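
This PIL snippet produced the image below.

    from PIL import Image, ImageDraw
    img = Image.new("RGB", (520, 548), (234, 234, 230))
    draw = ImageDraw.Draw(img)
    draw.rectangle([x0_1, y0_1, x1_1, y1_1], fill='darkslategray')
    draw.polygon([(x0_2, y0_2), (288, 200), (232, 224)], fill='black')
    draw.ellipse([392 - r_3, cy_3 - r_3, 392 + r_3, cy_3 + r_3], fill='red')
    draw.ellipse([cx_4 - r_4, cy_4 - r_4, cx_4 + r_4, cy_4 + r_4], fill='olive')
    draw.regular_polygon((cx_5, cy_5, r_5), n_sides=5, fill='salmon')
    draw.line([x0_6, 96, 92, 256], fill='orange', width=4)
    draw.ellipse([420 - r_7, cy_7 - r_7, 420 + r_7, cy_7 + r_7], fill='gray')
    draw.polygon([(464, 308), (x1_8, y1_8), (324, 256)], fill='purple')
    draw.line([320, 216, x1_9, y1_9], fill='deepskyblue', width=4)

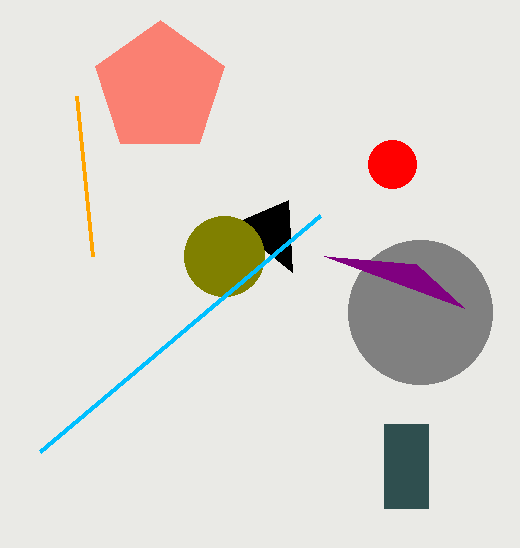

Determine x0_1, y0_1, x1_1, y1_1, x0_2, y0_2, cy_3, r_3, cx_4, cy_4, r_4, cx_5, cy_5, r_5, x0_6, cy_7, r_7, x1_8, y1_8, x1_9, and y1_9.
x0_1 = 384; y0_1 = 424; x1_1 = 428; y1_1 = 508; x0_2 = 292; y0_2 = 272; cy_3 = 164; r_3 = 24; cx_4 = 224; cy_4 = 256; r_4 = 40; cx_5 = 160; cy_5 = 88; r_5 = 68; x0_6 = 76; cy_7 = 312; r_7 = 72; x1_8 = 416; y1_8 = 264; x1_9 = 40; y1_9 = 452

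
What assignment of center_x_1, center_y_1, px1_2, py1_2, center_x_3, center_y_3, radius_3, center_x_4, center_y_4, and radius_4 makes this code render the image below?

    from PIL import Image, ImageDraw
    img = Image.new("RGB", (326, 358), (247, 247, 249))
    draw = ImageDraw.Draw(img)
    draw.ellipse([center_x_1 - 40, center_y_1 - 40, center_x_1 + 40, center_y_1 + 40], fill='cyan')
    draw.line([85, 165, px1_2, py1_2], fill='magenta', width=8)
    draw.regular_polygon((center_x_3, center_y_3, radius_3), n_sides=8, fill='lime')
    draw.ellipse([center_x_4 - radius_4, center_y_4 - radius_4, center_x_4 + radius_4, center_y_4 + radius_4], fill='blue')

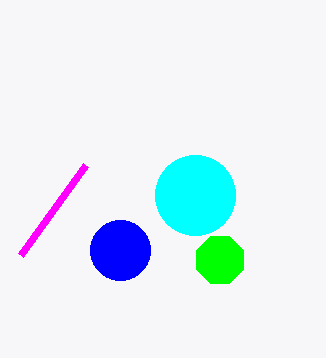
center_x_1 = 195
center_y_1 = 195
px1_2 = 20
py1_2 = 255
center_x_3 = 220
center_y_3 = 260
radius_3 = 25
center_x_4 = 120
center_y_4 = 250
radius_4 = 30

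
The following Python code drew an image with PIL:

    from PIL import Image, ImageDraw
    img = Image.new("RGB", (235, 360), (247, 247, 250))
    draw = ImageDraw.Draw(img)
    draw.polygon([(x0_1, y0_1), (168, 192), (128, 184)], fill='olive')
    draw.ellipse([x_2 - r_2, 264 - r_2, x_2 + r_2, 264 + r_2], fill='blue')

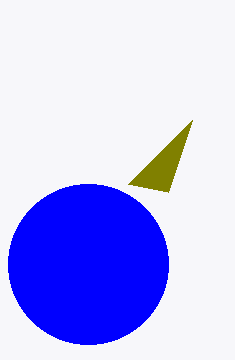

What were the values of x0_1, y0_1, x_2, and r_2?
x0_1 = 192
y0_1 = 120
x_2 = 88
r_2 = 80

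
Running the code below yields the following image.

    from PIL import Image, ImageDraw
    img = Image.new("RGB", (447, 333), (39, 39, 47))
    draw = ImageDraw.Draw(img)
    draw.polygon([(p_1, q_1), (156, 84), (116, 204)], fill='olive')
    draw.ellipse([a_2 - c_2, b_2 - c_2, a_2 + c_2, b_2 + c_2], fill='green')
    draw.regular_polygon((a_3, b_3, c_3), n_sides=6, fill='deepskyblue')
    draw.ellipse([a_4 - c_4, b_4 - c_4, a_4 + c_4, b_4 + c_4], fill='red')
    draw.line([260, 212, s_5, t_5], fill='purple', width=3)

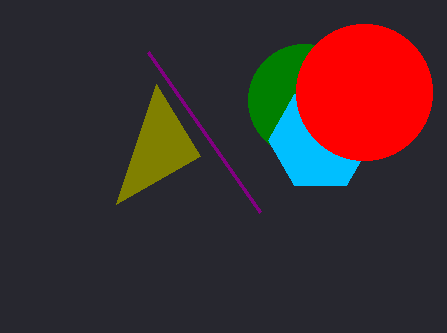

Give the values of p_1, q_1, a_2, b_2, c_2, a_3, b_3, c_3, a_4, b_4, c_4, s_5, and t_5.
p_1 = 200
q_1 = 156
a_2 = 304
b_2 = 100
c_2 = 56
a_3 = 320
b_3 = 140
c_3 = 52
a_4 = 364
b_4 = 92
c_4 = 68
s_5 = 148
t_5 = 52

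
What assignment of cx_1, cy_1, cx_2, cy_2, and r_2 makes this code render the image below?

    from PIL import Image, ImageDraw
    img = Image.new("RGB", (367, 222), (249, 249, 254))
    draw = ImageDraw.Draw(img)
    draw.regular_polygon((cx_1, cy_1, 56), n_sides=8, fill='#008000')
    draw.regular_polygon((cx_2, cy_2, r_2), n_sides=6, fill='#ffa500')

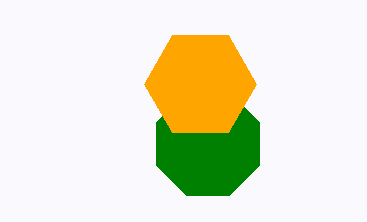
cx_1 = 208, cy_1 = 144, cx_2 = 200, cy_2 = 84, r_2 = 56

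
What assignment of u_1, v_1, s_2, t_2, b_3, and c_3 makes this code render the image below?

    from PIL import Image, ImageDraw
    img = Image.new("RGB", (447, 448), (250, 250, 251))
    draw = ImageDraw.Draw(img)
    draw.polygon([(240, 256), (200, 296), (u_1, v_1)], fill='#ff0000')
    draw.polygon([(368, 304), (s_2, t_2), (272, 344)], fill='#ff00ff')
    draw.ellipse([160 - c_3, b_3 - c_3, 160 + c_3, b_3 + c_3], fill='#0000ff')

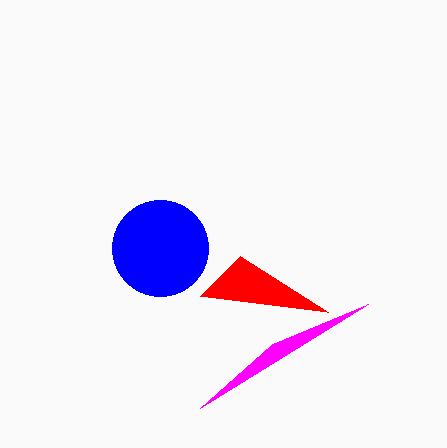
u_1 = 328; v_1 = 312; s_2 = 200; t_2 = 408; b_3 = 248; c_3 = 48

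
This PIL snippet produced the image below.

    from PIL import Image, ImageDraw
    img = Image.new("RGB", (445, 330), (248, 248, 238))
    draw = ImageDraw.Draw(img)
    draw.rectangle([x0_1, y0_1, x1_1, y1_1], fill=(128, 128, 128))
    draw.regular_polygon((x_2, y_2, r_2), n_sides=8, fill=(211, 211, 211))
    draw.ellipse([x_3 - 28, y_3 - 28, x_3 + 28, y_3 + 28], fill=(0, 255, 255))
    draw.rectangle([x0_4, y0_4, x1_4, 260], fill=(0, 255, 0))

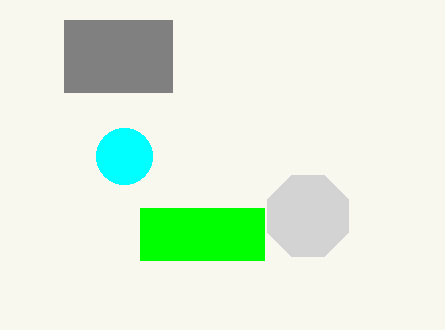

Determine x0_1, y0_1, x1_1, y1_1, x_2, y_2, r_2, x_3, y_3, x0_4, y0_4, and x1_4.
x0_1 = 64
y0_1 = 20
x1_1 = 172
y1_1 = 92
x_2 = 308
y_2 = 216
r_2 = 44
x_3 = 124
y_3 = 156
x0_4 = 140
y0_4 = 208
x1_4 = 264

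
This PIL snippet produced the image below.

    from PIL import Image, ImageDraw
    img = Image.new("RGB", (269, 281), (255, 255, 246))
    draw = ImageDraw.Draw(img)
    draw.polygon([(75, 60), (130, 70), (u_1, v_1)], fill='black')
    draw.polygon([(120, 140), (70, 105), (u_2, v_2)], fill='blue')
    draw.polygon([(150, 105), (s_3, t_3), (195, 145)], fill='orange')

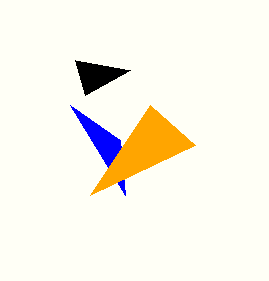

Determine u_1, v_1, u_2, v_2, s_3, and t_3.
u_1 = 85, v_1 = 95, u_2 = 125, v_2 = 195, s_3 = 90, t_3 = 195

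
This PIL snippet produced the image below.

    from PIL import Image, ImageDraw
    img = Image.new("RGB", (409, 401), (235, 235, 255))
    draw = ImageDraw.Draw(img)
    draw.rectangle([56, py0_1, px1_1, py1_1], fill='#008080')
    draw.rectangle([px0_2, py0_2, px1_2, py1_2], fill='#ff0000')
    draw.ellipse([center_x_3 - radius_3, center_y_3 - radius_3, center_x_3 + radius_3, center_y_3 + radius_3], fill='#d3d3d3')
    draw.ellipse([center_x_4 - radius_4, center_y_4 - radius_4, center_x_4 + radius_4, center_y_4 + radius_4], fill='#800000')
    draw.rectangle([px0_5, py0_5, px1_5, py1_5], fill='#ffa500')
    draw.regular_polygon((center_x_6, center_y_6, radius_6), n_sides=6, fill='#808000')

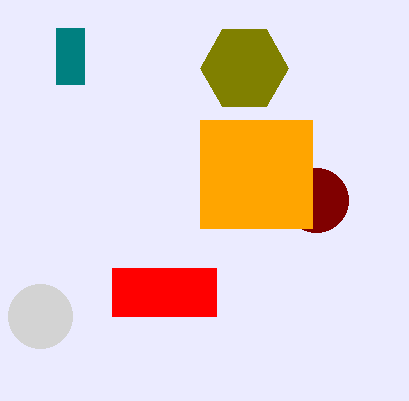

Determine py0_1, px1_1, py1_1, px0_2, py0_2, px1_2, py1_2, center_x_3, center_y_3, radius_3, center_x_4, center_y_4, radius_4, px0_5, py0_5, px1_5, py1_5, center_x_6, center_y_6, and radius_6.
py0_1 = 28; px1_1 = 84; py1_1 = 84; px0_2 = 112; py0_2 = 268; px1_2 = 216; py1_2 = 316; center_x_3 = 40; center_y_3 = 316; radius_3 = 32; center_x_4 = 316; center_y_4 = 200; radius_4 = 32; px0_5 = 200; py0_5 = 120; px1_5 = 312; py1_5 = 228; center_x_6 = 244; center_y_6 = 68; radius_6 = 44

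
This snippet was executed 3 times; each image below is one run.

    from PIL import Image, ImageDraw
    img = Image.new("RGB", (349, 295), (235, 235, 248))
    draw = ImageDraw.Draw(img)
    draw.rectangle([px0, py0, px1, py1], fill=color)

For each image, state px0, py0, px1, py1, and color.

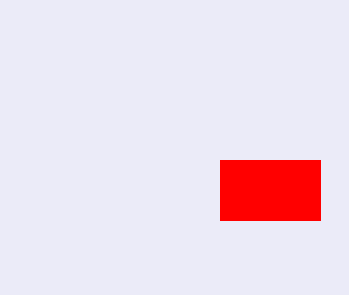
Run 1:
px0 = 220; py0 = 160; px1 = 320; py1 = 220; color = 'red'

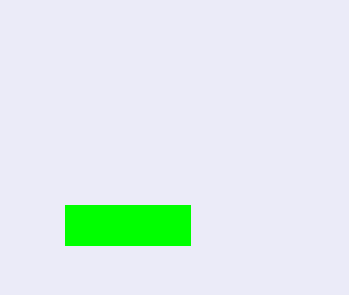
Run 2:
px0 = 65
py0 = 205
px1 = 190
py1 = 245
color = 'lime'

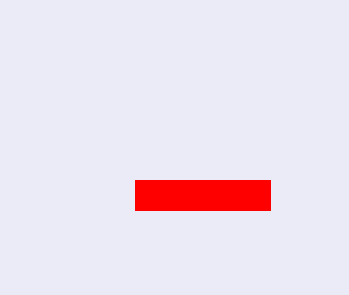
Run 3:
px0 = 135, py0 = 180, px1 = 270, py1 = 210, color = 'red'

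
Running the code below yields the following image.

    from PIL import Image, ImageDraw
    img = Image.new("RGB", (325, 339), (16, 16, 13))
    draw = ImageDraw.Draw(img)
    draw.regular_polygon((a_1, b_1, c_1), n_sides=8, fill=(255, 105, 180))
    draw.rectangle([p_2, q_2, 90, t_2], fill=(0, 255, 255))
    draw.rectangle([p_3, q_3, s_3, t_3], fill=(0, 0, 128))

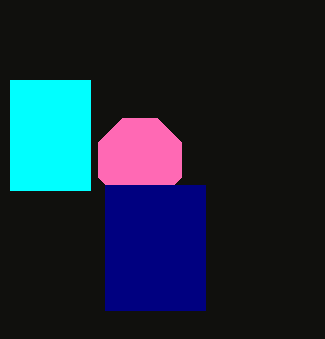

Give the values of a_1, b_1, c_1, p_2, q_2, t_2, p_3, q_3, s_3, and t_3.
a_1 = 140, b_1 = 160, c_1 = 45, p_2 = 10, q_2 = 80, t_2 = 190, p_3 = 105, q_3 = 185, s_3 = 205, t_3 = 310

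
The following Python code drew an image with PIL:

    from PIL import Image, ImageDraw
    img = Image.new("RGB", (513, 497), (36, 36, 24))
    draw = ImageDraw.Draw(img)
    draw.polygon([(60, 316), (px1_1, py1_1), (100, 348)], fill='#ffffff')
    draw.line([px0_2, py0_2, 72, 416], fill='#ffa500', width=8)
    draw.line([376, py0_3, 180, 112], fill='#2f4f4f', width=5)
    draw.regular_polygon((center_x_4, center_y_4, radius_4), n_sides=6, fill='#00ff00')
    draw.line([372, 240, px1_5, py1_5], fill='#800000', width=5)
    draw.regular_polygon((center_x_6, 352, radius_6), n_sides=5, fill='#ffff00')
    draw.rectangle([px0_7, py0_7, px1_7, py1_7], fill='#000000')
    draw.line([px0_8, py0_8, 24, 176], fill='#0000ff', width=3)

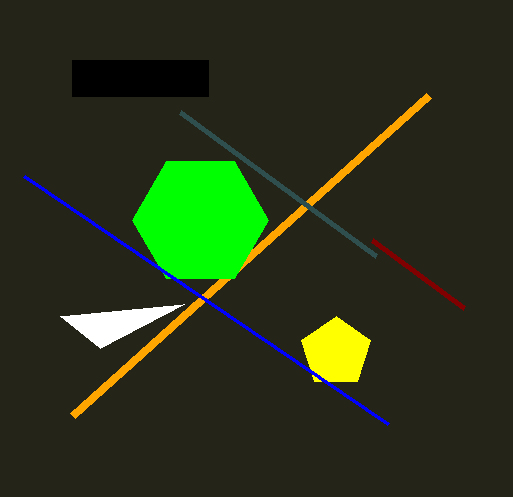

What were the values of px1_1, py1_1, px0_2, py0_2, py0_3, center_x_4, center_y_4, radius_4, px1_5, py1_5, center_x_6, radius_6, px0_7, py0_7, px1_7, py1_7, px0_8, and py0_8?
px1_1 = 184
py1_1 = 304
px0_2 = 428
py0_2 = 96
py0_3 = 256
center_x_4 = 200
center_y_4 = 220
radius_4 = 68
px1_5 = 464
py1_5 = 308
center_x_6 = 336
radius_6 = 36
px0_7 = 72
py0_7 = 60
px1_7 = 208
py1_7 = 96
px0_8 = 388
py0_8 = 424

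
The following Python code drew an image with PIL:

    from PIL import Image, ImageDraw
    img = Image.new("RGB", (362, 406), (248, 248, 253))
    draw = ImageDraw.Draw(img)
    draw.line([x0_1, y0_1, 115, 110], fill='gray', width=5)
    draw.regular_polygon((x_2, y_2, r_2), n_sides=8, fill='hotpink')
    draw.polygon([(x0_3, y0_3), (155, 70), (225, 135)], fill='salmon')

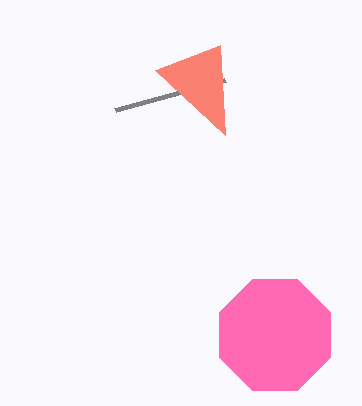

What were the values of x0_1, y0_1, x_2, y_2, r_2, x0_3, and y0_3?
x0_1 = 225, y0_1 = 80, x_2 = 275, y_2 = 335, r_2 = 60, x0_3 = 220, y0_3 = 45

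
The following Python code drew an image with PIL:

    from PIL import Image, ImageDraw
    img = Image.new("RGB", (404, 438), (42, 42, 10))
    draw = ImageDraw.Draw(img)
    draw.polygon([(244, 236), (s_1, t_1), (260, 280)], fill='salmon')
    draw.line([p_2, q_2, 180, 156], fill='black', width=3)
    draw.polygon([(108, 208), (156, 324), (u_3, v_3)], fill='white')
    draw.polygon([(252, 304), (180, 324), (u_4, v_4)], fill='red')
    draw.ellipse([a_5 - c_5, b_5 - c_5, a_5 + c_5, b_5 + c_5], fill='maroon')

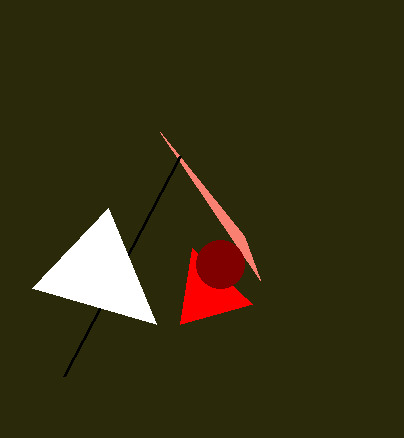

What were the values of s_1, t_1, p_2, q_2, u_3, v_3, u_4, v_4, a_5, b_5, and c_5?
s_1 = 160
t_1 = 132
p_2 = 64
q_2 = 376
u_3 = 32
v_3 = 288
u_4 = 192
v_4 = 248
a_5 = 220
b_5 = 264
c_5 = 24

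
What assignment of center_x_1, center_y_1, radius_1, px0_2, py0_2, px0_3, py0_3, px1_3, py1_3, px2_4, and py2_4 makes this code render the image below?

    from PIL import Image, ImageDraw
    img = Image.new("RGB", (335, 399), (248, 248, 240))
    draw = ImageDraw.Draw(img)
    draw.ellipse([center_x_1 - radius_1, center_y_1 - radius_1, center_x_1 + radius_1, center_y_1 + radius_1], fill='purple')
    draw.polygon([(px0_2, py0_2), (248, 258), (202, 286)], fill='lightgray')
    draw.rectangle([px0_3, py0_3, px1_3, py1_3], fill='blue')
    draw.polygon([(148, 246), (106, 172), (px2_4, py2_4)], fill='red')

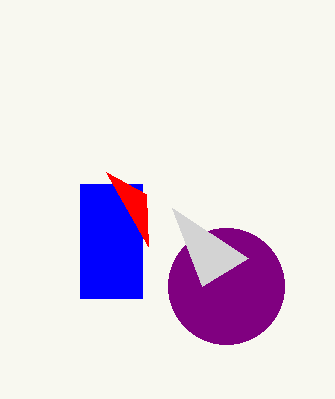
center_x_1 = 226
center_y_1 = 286
radius_1 = 58
px0_2 = 172
py0_2 = 208
px0_3 = 80
py0_3 = 184
px1_3 = 142
py1_3 = 298
px2_4 = 146
py2_4 = 194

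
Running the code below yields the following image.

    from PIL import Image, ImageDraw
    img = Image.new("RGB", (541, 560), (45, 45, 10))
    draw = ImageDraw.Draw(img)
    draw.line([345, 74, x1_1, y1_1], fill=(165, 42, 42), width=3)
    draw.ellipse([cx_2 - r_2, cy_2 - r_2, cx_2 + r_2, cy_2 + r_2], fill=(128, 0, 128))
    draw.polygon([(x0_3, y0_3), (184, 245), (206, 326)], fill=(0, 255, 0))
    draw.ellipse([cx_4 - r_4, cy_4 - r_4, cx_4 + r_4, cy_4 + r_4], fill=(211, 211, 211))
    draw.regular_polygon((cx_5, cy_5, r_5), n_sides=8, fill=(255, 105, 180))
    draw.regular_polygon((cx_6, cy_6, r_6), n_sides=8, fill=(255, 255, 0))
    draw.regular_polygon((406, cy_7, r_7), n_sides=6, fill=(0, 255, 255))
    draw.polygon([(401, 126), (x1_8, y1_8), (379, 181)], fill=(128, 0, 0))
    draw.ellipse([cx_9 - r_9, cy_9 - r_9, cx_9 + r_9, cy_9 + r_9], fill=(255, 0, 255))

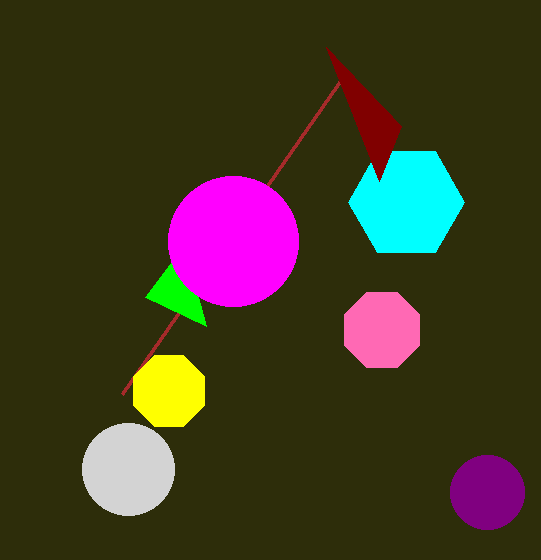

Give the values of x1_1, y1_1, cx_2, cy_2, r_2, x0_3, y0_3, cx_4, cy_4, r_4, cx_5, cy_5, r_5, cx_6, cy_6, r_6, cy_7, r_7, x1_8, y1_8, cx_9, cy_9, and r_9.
x1_1 = 122
y1_1 = 394
cx_2 = 487
cy_2 = 492
r_2 = 37
x0_3 = 145
y0_3 = 297
cx_4 = 128
cy_4 = 469
r_4 = 46
cx_5 = 382
cy_5 = 330
r_5 = 41
cx_6 = 169
cy_6 = 391
r_6 = 38
cy_7 = 202
r_7 = 58
x1_8 = 326
y1_8 = 47
cx_9 = 233
cy_9 = 241
r_9 = 65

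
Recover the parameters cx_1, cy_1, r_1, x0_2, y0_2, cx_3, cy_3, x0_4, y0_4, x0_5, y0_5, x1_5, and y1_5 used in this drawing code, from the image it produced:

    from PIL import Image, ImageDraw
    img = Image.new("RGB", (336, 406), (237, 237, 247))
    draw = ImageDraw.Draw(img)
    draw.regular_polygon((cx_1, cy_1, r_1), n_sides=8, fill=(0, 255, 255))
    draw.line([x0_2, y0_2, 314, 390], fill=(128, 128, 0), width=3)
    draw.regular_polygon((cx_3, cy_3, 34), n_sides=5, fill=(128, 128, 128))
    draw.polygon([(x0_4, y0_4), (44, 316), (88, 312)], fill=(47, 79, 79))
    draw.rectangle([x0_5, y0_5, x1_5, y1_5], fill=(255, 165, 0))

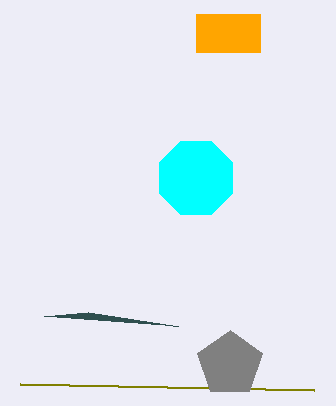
cx_1 = 196
cy_1 = 178
r_1 = 40
x0_2 = 20
y0_2 = 384
cx_3 = 230
cy_3 = 364
x0_4 = 178
y0_4 = 326
x0_5 = 196
y0_5 = 14
x1_5 = 260
y1_5 = 52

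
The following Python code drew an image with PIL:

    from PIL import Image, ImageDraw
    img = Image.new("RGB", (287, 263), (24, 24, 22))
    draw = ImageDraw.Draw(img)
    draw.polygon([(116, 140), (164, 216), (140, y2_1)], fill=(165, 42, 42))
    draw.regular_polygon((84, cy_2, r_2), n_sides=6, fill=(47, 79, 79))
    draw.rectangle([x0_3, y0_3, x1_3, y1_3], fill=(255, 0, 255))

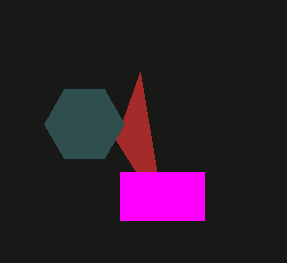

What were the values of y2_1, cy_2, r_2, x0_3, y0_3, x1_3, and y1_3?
y2_1 = 72, cy_2 = 124, r_2 = 40, x0_3 = 120, y0_3 = 172, x1_3 = 204, y1_3 = 220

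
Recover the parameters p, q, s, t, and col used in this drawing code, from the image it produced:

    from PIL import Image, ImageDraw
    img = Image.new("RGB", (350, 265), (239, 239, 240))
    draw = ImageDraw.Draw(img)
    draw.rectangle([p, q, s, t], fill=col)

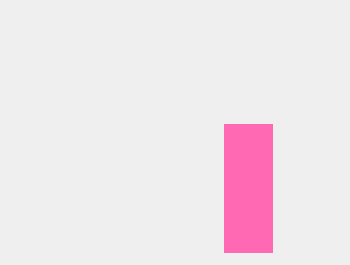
p = 224, q = 124, s = 272, t = 252, col = 'hotpink'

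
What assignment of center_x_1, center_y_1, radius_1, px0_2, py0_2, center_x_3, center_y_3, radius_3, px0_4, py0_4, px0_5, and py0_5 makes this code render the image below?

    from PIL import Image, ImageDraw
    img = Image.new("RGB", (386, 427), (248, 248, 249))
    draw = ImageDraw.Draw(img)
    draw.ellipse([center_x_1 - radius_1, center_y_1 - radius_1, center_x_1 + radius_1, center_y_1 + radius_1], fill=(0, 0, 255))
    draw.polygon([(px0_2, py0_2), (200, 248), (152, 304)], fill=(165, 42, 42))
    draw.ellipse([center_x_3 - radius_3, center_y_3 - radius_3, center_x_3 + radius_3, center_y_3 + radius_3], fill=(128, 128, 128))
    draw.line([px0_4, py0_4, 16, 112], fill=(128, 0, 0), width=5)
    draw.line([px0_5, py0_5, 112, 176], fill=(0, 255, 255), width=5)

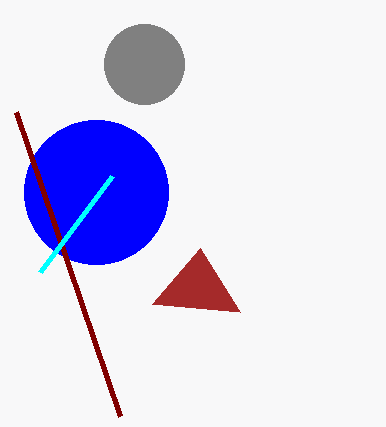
center_x_1 = 96; center_y_1 = 192; radius_1 = 72; px0_2 = 240; py0_2 = 312; center_x_3 = 144; center_y_3 = 64; radius_3 = 40; px0_4 = 120; py0_4 = 416; px0_5 = 40; py0_5 = 272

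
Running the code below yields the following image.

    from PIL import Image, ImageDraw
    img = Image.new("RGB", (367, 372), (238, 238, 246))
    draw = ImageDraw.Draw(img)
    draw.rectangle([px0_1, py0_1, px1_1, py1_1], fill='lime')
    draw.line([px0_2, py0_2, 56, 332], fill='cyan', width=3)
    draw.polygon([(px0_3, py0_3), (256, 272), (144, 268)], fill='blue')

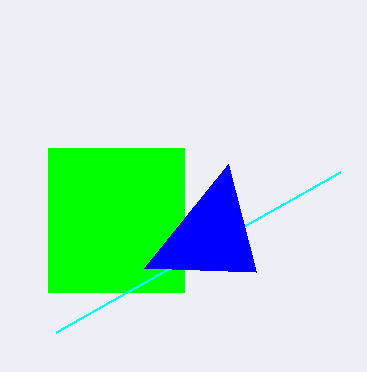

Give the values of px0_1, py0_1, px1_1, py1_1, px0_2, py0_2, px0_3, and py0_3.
px0_1 = 48, py0_1 = 148, px1_1 = 184, py1_1 = 292, px0_2 = 340, py0_2 = 172, px0_3 = 228, py0_3 = 164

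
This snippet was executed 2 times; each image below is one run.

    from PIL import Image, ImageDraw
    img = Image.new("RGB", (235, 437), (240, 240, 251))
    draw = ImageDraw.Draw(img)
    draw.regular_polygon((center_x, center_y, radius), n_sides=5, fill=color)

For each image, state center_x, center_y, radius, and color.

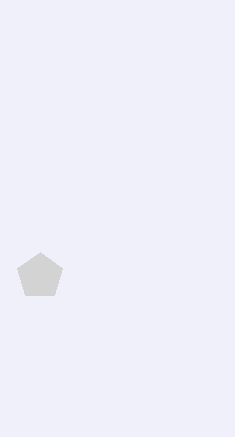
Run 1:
center_x = 40, center_y = 276, radius = 24, color = 'lightgray'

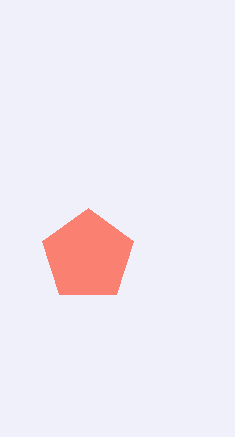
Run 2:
center_x = 88
center_y = 256
radius = 48
color = 'salmon'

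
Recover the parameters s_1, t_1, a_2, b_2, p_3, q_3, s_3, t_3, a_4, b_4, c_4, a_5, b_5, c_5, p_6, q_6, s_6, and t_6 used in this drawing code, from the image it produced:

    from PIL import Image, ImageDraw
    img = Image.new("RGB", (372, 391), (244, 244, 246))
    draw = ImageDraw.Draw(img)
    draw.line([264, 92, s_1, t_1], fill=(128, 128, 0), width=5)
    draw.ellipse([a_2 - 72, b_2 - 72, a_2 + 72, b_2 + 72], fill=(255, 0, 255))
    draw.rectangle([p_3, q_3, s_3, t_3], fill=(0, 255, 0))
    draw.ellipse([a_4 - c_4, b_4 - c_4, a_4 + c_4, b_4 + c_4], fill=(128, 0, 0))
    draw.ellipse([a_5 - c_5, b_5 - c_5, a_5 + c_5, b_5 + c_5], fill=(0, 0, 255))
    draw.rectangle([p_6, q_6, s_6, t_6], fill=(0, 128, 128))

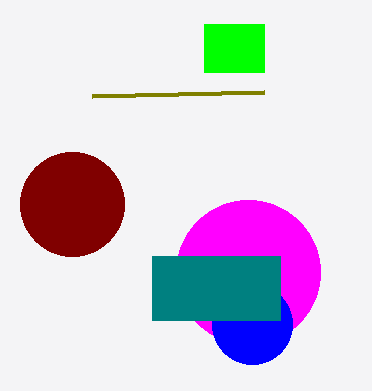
s_1 = 92; t_1 = 96; a_2 = 248; b_2 = 272; p_3 = 204; q_3 = 24; s_3 = 264; t_3 = 72; a_4 = 72; b_4 = 204; c_4 = 52; a_5 = 252; b_5 = 324; c_5 = 40; p_6 = 152; q_6 = 256; s_6 = 280; t_6 = 320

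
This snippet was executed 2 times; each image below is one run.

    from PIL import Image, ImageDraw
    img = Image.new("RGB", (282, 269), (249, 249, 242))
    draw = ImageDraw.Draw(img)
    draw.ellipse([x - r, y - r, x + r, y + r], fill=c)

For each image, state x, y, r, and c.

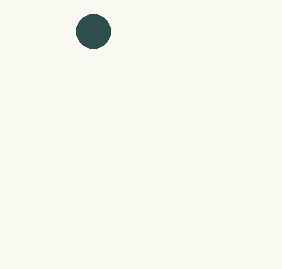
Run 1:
x = 93; y = 31; r = 17; c = 'darkslategray'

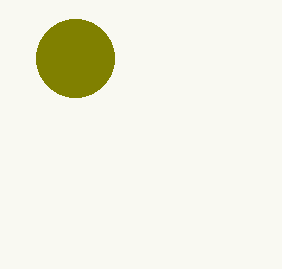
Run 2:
x = 75; y = 58; r = 39; c = 'olive'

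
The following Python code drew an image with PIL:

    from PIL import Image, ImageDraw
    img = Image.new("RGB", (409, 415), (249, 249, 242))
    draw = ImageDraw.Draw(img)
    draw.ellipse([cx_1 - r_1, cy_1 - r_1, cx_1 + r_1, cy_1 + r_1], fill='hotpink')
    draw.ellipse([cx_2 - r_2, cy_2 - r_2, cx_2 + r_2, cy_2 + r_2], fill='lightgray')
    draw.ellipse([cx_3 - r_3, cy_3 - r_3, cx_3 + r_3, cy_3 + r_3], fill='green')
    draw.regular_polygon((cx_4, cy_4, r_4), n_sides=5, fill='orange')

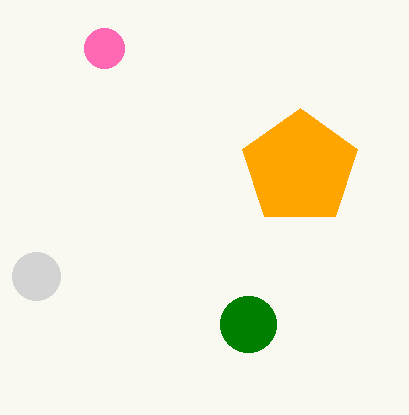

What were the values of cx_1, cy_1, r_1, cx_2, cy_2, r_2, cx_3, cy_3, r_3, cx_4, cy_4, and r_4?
cx_1 = 104
cy_1 = 48
r_1 = 20
cx_2 = 36
cy_2 = 276
r_2 = 24
cx_3 = 248
cy_3 = 324
r_3 = 28
cx_4 = 300
cy_4 = 168
r_4 = 60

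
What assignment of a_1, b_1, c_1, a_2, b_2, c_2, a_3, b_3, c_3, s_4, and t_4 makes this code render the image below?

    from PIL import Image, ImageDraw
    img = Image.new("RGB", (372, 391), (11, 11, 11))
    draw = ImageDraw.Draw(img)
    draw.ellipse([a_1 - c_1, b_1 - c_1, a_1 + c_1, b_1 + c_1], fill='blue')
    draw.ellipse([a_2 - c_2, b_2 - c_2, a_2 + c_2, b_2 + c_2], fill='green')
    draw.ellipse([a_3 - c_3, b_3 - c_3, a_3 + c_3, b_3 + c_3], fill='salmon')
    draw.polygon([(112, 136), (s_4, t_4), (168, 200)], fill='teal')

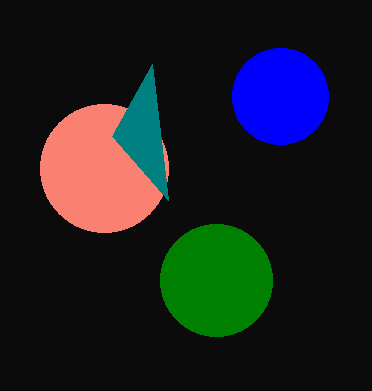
a_1 = 280, b_1 = 96, c_1 = 48, a_2 = 216, b_2 = 280, c_2 = 56, a_3 = 104, b_3 = 168, c_3 = 64, s_4 = 152, t_4 = 64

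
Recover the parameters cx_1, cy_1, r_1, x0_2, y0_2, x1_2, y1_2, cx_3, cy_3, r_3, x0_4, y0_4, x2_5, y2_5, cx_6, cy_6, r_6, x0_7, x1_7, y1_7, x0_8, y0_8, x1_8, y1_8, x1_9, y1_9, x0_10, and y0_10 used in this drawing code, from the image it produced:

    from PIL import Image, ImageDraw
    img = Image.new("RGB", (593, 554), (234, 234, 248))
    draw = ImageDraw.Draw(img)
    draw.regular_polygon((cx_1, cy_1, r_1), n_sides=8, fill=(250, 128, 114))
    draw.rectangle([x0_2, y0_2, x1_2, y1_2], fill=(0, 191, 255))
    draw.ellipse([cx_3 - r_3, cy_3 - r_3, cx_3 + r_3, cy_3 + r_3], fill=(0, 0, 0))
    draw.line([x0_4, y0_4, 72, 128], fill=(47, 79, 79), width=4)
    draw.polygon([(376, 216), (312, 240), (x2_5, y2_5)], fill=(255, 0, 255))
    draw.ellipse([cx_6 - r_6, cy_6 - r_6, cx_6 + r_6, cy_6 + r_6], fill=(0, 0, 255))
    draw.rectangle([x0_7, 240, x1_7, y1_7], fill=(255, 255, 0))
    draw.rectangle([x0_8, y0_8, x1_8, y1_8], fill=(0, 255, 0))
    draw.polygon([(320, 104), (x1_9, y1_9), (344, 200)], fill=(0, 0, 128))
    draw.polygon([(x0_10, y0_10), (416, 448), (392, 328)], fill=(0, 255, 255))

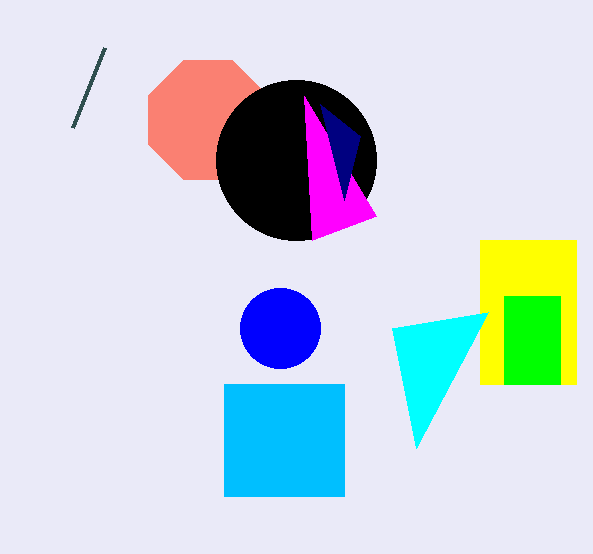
cx_1 = 208; cy_1 = 120; r_1 = 64; x0_2 = 224; y0_2 = 384; x1_2 = 344; y1_2 = 496; cx_3 = 296; cy_3 = 160; r_3 = 80; x0_4 = 104; y0_4 = 48; x2_5 = 304; y2_5 = 96; cx_6 = 280; cy_6 = 328; r_6 = 40; x0_7 = 480; x1_7 = 576; y1_7 = 384; x0_8 = 504; y0_8 = 296; x1_8 = 560; y1_8 = 384; x1_9 = 360; y1_9 = 136; x0_10 = 488; y0_10 = 312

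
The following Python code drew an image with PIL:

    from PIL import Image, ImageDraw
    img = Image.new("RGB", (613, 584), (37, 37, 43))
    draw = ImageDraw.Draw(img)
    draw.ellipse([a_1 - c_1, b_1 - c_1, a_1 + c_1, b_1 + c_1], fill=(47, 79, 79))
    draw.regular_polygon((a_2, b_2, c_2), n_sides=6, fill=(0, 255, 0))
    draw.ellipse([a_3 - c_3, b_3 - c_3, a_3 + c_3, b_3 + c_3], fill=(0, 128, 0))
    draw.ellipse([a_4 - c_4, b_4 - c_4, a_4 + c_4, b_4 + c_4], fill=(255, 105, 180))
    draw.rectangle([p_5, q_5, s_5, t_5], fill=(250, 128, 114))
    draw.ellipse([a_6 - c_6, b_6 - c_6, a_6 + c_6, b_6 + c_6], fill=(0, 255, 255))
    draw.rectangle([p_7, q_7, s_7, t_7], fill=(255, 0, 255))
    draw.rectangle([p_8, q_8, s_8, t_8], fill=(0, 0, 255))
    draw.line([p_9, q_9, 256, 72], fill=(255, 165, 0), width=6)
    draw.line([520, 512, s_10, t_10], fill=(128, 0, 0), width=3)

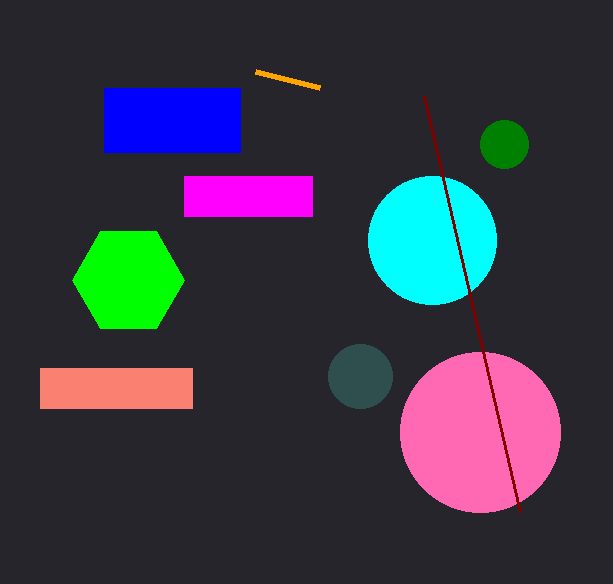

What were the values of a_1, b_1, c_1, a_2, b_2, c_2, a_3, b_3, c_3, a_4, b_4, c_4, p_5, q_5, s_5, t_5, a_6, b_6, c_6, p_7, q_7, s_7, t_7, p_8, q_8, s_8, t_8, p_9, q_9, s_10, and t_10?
a_1 = 360; b_1 = 376; c_1 = 32; a_2 = 128; b_2 = 280; c_2 = 56; a_3 = 504; b_3 = 144; c_3 = 24; a_4 = 480; b_4 = 432; c_4 = 80; p_5 = 40; q_5 = 368; s_5 = 192; t_5 = 408; a_6 = 432; b_6 = 240; c_6 = 64; p_7 = 184; q_7 = 176; s_7 = 312; t_7 = 216; p_8 = 104; q_8 = 88; s_8 = 240; t_8 = 152; p_9 = 320; q_9 = 88; s_10 = 424; t_10 = 96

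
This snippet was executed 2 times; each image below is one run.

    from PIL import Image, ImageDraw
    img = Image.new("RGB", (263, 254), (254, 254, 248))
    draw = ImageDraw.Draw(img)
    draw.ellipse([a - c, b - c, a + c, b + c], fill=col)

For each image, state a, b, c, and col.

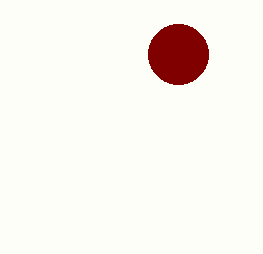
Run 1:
a = 178; b = 54; c = 30; col = 'maroon'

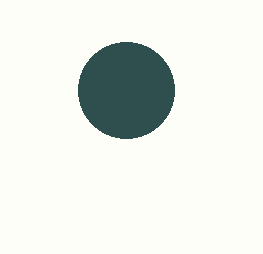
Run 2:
a = 126, b = 90, c = 48, col = 'darkslategray'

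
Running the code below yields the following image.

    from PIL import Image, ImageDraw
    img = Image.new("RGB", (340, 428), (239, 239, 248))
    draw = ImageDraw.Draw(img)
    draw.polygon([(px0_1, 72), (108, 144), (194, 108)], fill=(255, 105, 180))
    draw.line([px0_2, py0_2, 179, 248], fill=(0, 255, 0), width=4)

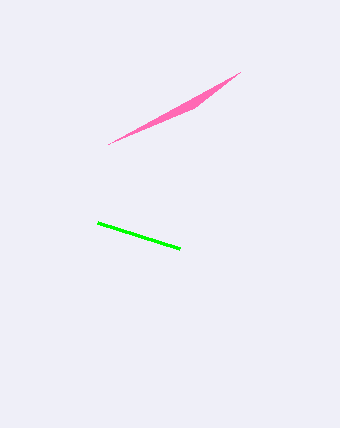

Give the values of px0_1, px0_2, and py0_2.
px0_1 = 240
px0_2 = 97
py0_2 = 222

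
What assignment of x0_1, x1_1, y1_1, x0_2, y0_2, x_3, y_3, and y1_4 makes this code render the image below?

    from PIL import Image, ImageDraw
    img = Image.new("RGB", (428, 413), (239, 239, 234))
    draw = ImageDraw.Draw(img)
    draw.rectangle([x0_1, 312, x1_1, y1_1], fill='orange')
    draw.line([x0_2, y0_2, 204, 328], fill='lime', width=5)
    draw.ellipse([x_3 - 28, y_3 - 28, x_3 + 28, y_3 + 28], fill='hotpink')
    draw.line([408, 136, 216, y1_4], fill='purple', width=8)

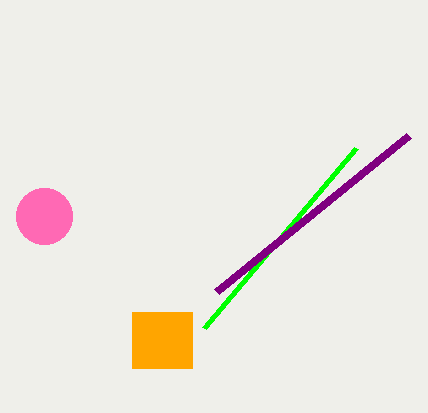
x0_1 = 132; x1_1 = 192; y1_1 = 368; x0_2 = 356; y0_2 = 148; x_3 = 44; y_3 = 216; y1_4 = 292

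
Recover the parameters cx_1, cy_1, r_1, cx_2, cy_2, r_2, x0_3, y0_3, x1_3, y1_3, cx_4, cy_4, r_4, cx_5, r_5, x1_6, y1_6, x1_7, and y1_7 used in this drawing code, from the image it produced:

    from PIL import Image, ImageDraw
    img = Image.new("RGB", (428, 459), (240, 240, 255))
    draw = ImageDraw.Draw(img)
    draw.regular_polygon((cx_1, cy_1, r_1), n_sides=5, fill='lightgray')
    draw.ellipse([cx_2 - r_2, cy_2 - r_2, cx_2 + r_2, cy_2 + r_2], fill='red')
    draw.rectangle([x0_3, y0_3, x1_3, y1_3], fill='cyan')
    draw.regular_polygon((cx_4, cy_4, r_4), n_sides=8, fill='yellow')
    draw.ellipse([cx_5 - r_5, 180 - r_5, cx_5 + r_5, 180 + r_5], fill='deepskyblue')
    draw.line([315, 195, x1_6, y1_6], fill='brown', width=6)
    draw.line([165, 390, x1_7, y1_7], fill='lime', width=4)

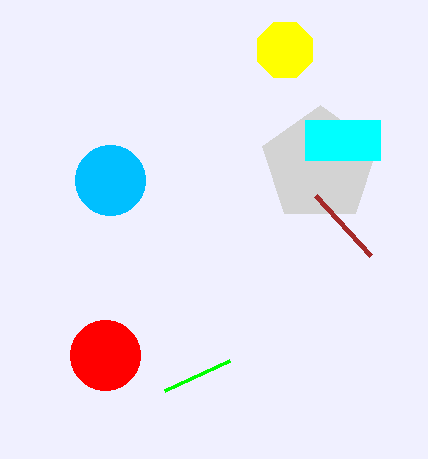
cx_1 = 320; cy_1 = 165; r_1 = 60; cx_2 = 105; cy_2 = 355; r_2 = 35; x0_3 = 305; y0_3 = 120; x1_3 = 380; y1_3 = 160; cx_4 = 285; cy_4 = 50; r_4 = 30; cx_5 = 110; r_5 = 35; x1_6 = 370; y1_6 = 255; x1_7 = 230; y1_7 = 360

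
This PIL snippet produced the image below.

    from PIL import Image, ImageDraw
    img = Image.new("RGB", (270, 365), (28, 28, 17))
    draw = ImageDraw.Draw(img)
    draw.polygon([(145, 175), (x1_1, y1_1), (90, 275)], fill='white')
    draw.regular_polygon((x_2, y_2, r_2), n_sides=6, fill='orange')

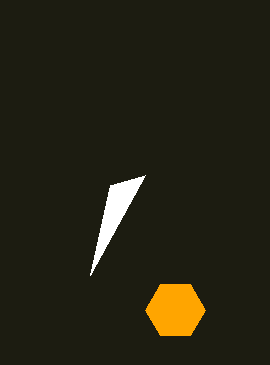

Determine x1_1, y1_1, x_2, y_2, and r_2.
x1_1 = 110
y1_1 = 185
x_2 = 175
y_2 = 310
r_2 = 30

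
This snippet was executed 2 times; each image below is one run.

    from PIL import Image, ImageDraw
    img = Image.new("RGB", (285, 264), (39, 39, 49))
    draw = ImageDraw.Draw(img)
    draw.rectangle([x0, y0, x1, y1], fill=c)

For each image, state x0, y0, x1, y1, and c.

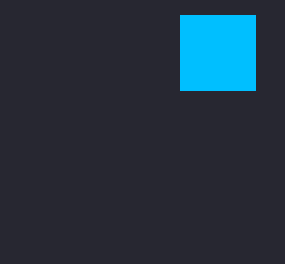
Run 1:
x0 = 180
y0 = 15
x1 = 255
y1 = 90
c = 'deepskyblue'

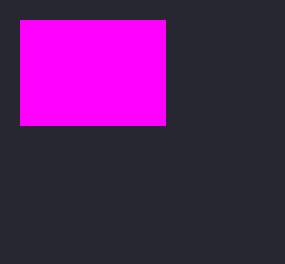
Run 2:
x0 = 20; y0 = 20; x1 = 165; y1 = 125; c = 'magenta'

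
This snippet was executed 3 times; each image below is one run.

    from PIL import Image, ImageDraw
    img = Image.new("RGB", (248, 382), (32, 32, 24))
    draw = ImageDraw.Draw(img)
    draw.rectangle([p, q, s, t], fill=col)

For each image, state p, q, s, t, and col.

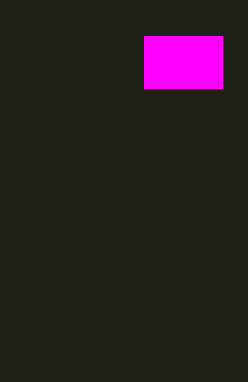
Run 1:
p = 144
q = 36
s = 222
t = 88
col = 'magenta'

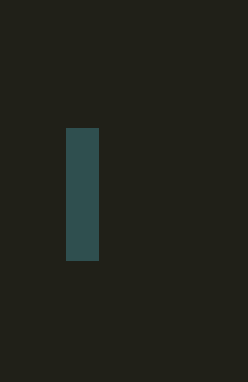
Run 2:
p = 66, q = 128, s = 98, t = 260, col = 'darkslategray'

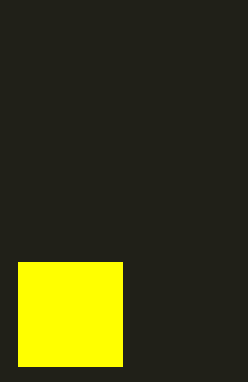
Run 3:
p = 18
q = 262
s = 122
t = 366
col = 'yellow'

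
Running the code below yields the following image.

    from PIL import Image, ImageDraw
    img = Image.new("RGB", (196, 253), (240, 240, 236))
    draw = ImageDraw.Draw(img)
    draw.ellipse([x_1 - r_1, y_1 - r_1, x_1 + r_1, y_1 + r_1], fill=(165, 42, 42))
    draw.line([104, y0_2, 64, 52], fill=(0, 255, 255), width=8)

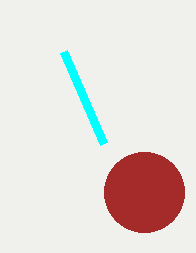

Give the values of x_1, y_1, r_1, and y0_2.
x_1 = 144, y_1 = 192, r_1 = 40, y0_2 = 144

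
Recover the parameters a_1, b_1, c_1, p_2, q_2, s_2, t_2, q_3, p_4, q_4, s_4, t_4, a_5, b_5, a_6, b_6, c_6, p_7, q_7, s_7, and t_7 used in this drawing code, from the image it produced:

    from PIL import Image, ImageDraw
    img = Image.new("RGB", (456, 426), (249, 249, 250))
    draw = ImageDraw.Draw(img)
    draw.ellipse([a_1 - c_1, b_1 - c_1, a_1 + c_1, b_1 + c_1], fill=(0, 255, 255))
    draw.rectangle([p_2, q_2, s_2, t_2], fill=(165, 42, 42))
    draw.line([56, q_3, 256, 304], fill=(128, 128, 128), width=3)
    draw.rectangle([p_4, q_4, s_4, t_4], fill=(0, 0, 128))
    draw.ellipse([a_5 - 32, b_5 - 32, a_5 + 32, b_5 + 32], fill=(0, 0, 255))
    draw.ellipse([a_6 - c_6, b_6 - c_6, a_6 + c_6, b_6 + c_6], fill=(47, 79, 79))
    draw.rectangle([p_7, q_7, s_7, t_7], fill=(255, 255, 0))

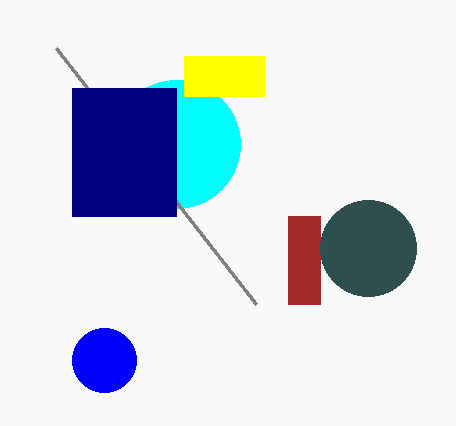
a_1 = 176
b_1 = 144
c_1 = 64
p_2 = 288
q_2 = 216
s_2 = 320
t_2 = 304
q_3 = 48
p_4 = 72
q_4 = 88
s_4 = 176
t_4 = 216
a_5 = 104
b_5 = 360
a_6 = 368
b_6 = 248
c_6 = 48
p_7 = 184
q_7 = 56
s_7 = 264
t_7 = 96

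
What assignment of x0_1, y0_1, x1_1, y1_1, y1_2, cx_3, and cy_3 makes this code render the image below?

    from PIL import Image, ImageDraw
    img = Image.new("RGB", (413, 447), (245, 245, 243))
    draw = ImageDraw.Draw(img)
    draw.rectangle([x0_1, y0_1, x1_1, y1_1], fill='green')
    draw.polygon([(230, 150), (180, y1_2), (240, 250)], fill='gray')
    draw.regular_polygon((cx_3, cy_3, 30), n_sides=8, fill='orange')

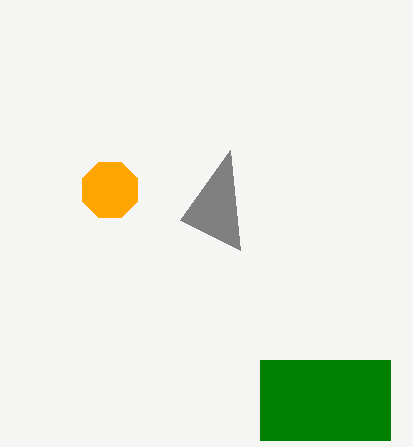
x0_1 = 260, y0_1 = 360, x1_1 = 390, y1_1 = 440, y1_2 = 220, cx_3 = 110, cy_3 = 190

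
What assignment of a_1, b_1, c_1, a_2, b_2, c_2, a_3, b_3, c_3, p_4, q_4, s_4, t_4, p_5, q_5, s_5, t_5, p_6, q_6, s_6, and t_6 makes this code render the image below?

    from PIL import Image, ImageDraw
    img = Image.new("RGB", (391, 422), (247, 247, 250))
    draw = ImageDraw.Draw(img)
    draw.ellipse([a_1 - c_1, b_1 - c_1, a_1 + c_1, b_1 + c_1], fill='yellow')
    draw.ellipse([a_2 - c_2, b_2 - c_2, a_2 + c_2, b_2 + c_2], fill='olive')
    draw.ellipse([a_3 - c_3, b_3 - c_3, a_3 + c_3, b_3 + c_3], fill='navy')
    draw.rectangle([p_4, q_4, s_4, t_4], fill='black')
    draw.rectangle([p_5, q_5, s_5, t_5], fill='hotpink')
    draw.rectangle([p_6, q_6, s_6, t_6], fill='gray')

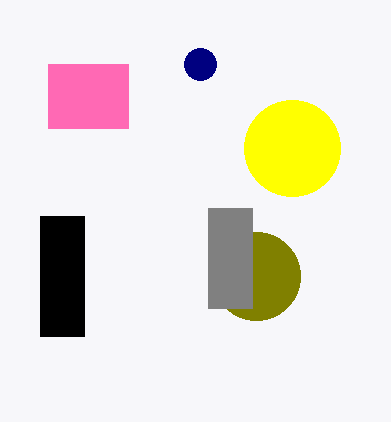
a_1 = 292
b_1 = 148
c_1 = 48
a_2 = 256
b_2 = 276
c_2 = 44
a_3 = 200
b_3 = 64
c_3 = 16
p_4 = 40
q_4 = 216
s_4 = 84
t_4 = 336
p_5 = 48
q_5 = 64
s_5 = 128
t_5 = 128
p_6 = 208
q_6 = 208
s_6 = 252
t_6 = 308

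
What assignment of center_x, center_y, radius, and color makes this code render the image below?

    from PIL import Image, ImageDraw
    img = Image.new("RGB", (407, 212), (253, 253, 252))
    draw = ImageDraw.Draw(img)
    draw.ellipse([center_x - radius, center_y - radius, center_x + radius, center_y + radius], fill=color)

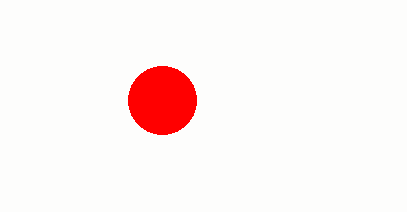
center_x = 162, center_y = 100, radius = 34, color = 'red'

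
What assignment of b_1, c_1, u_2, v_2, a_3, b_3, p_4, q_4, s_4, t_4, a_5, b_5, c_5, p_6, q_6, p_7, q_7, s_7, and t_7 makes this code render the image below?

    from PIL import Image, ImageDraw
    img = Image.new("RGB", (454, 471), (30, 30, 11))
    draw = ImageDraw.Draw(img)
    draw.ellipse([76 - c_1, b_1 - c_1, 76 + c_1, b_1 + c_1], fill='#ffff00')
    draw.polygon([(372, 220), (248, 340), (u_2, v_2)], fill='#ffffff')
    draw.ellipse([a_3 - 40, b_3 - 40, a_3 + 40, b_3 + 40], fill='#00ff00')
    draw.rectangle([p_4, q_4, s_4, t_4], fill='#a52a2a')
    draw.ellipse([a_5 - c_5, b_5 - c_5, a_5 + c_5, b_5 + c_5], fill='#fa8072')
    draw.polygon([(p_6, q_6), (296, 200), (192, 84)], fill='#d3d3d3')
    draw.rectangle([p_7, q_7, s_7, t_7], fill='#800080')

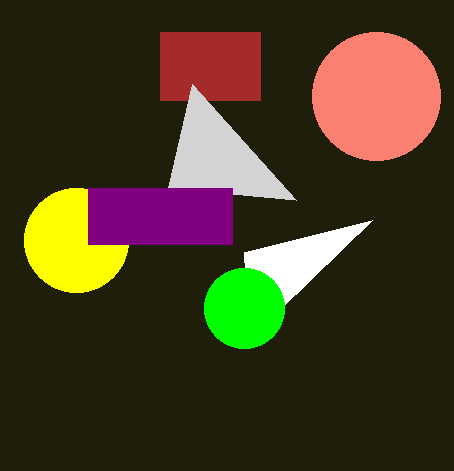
b_1 = 240, c_1 = 52, u_2 = 244, v_2 = 252, a_3 = 244, b_3 = 308, p_4 = 160, q_4 = 32, s_4 = 260, t_4 = 100, a_5 = 376, b_5 = 96, c_5 = 64, p_6 = 168, q_6 = 188, p_7 = 88, q_7 = 188, s_7 = 232, t_7 = 244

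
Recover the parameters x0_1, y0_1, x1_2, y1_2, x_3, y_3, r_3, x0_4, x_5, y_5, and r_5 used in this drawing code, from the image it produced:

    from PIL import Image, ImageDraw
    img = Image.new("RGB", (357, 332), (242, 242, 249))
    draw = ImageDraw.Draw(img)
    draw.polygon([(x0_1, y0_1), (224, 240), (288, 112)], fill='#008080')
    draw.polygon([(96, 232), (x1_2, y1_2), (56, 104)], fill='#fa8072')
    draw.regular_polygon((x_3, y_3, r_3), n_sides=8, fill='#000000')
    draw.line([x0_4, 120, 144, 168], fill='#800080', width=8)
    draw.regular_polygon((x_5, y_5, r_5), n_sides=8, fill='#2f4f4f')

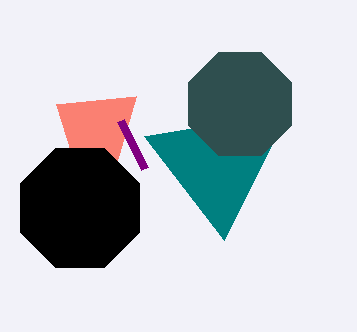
x0_1 = 144, y0_1 = 136, x1_2 = 136, y1_2 = 96, x_3 = 80, y_3 = 208, r_3 = 64, x0_4 = 120, x_5 = 240, y_5 = 104, r_5 = 56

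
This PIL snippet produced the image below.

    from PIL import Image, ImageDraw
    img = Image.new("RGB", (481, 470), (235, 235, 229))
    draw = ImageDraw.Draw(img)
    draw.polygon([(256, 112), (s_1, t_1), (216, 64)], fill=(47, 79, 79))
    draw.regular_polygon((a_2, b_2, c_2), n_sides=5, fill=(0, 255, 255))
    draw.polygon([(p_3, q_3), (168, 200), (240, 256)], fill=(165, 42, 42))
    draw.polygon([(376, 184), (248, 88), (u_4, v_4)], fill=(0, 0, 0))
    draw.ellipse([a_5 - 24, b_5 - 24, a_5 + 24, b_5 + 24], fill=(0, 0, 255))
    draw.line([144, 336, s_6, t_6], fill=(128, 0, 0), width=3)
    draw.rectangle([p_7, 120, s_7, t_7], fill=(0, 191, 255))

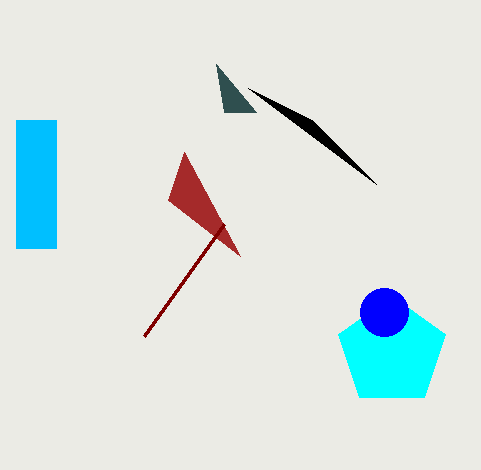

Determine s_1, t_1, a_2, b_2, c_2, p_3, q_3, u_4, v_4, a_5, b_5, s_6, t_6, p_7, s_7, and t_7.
s_1 = 224
t_1 = 112
a_2 = 392
b_2 = 352
c_2 = 56
p_3 = 184
q_3 = 152
u_4 = 312
v_4 = 120
a_5 = 384
b_5 = 312
s_6 = 224
t_6 = 224
p_7 = 16
s_7 = 56
t_7 = 248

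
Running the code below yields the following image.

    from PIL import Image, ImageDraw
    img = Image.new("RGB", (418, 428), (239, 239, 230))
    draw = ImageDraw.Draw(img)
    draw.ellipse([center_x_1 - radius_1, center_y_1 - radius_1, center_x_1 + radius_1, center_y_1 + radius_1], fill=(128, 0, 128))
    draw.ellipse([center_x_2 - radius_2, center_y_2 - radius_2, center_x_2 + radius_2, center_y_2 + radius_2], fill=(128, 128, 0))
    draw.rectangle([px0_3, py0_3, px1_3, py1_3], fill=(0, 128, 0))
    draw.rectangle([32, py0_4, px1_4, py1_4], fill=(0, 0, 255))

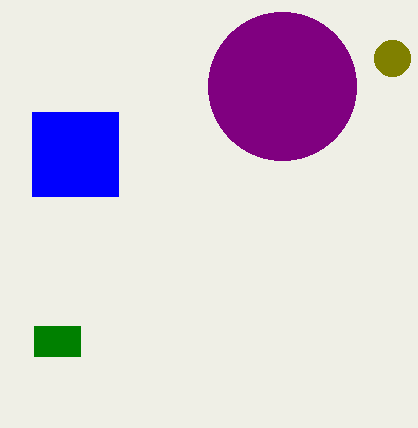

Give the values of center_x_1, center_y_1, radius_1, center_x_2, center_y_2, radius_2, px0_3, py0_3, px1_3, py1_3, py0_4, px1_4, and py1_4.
center_x_1 = 282; center_y_1 = 86; radius_1 = 74; center_x_2 = 392; center_y_2 = 58; radius_2 = 18; px0_3 = 34; py0_3 = 326; px1_3 = 80; py1_3 = 356; py0_4 = 112; px1_4 = 118; py1_4 = 196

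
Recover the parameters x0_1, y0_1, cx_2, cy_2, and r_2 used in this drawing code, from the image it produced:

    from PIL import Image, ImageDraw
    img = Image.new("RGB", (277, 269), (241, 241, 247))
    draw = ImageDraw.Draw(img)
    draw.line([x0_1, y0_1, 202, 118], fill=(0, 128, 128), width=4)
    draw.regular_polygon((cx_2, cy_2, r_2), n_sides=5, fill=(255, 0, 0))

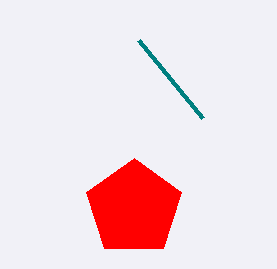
x0_1 = 138; y0_1 = 40; cx_2 = 134; cy_2 = 208; r_2 = 50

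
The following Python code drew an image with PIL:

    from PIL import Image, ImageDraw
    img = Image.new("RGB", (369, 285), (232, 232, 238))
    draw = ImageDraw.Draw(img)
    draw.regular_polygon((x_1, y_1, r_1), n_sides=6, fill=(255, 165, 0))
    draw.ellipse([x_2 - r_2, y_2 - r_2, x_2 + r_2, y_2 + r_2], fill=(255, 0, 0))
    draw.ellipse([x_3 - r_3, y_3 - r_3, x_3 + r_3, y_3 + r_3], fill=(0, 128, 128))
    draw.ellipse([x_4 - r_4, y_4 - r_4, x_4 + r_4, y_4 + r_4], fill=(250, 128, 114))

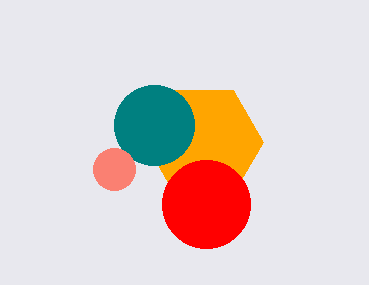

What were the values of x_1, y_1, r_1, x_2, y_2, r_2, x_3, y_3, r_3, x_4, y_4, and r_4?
x_1 = 204; y_1 = 142; r_1 = 59; x_2 = 206; y_2 = 204; r_2 = 44; x_3 = 154; y_3 = 125; r_3 = 40; x_4 = 114; y_4 = 169; r_4 = 21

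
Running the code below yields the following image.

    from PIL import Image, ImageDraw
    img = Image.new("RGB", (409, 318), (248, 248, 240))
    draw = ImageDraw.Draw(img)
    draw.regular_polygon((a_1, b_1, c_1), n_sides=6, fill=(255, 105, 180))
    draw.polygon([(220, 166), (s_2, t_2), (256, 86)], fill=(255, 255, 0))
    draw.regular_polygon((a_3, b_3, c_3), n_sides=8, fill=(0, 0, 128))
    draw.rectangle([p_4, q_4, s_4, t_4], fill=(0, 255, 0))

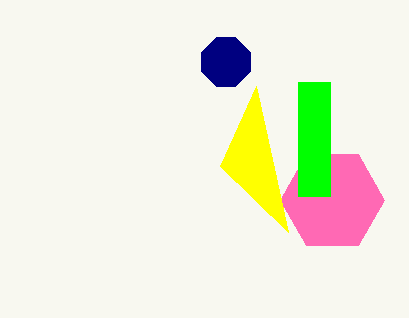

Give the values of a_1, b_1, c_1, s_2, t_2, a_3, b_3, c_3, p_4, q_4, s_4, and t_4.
a_1 = 332, b_1 = 200, c_1 = 52, s_2 = 288, t_2 = 232, a_3 = 226, b_3 = 62, c_3 = 26, p_4 = 298, q_4 = 82, s_4 = 330, t_4 = 196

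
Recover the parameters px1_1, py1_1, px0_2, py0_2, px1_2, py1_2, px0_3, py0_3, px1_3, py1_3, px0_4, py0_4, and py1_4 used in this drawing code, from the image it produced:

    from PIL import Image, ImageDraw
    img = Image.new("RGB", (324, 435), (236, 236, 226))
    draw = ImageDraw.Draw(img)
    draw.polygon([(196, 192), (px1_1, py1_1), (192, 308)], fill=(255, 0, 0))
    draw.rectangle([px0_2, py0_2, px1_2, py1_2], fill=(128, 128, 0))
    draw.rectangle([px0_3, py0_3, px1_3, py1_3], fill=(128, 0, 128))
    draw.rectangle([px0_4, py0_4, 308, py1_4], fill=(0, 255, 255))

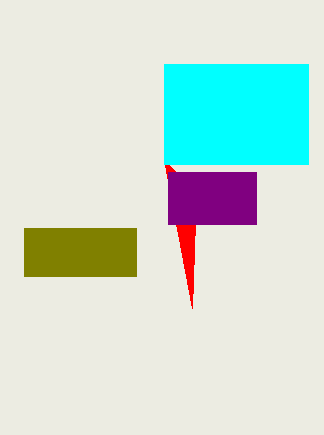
px1_1 = 164
py1_1 = 160
px0_2 = 24
py0_2 = 228
px1_2 = 136
py1_2 = 276
px0_3 = 168
py0_3 = 172
px1_3 = 256
py1_3 = 224
px0_4 = 164
py0_4 = 64
py1_4 = 164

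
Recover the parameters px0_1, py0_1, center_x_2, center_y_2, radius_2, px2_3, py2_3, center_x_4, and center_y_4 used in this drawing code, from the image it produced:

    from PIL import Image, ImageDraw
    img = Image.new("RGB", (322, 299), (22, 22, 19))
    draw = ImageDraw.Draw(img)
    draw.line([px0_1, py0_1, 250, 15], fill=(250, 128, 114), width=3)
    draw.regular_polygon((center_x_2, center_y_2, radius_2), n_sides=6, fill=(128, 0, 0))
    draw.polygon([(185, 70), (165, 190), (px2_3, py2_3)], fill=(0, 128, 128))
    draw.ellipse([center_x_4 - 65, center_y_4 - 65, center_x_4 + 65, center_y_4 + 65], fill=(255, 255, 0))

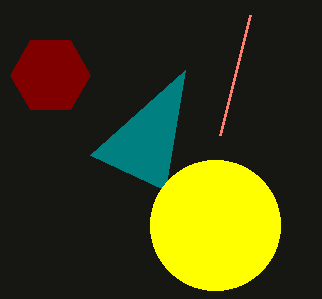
px0_1 = 220, py0_1 = 135, center_x_2 = 50, center_y_2 = 75, radius_2 = 40, px2_3 = 90, py2_3 = 155, center_x_4 = 215, center_y_4 = 225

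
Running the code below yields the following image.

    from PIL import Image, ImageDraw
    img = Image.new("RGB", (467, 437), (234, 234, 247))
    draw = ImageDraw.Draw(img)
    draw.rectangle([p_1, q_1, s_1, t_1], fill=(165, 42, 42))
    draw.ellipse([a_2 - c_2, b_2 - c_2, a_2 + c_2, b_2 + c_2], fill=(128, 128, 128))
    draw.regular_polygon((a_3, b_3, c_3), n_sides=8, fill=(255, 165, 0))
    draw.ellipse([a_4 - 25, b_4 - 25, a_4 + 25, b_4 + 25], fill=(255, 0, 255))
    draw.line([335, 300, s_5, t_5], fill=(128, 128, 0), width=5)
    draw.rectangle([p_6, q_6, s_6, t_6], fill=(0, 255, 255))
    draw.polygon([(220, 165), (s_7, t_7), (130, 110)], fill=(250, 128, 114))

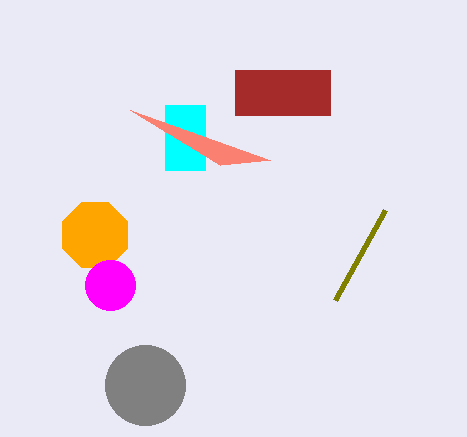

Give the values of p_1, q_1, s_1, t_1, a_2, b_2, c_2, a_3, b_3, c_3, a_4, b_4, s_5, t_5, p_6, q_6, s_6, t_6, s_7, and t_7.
p_1 = 235; q_1 = 70; s_1 = 330; t_1 = 115; a_2 = 145; b_2 = 385; c_2 = 40; a_3 = 95; b_3 = 235; c_3 = 35; a_4 = 110; b_4 = 285; s_5 = 385; t_5 = 210; p_6 = 165; q_6 = 105; s_6 = 205; t_6 = 170; s_7 = 270; t_7 = 160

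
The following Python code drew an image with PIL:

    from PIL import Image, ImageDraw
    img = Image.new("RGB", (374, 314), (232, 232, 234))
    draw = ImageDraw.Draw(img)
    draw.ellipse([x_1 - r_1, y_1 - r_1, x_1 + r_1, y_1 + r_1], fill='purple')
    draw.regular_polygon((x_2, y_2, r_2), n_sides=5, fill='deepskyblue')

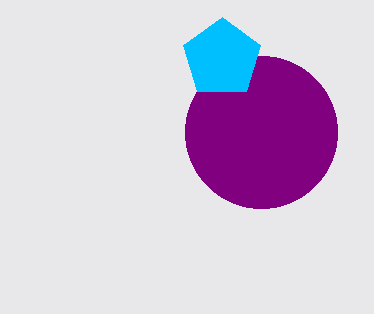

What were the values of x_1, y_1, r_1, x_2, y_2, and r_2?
x_1 = 261
y_1 = 132
r_1 = 76
x_2 = 222
y_2 = 58
r_2 = 41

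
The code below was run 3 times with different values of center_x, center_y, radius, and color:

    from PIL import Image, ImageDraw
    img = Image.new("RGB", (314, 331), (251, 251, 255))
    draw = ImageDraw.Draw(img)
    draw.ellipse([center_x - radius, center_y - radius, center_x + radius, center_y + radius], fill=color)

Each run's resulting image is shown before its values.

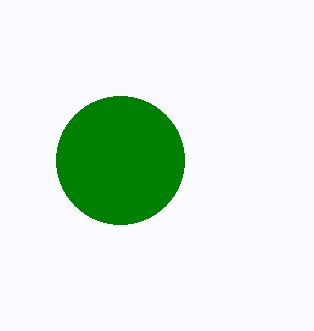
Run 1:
center_x = 120
center_y = 160
radius = 64
color = 'green'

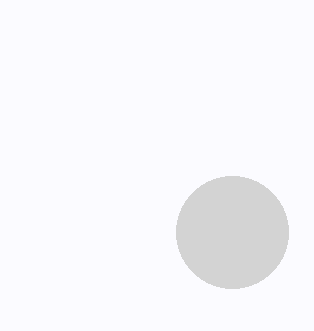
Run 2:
center_x = 232, center_y = 232, radius = 56, color = 'lightgray'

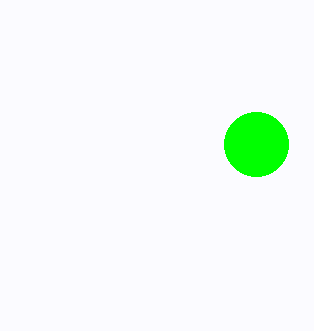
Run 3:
center_x = 256; center_y = 144; radius = 32; color = 'lime'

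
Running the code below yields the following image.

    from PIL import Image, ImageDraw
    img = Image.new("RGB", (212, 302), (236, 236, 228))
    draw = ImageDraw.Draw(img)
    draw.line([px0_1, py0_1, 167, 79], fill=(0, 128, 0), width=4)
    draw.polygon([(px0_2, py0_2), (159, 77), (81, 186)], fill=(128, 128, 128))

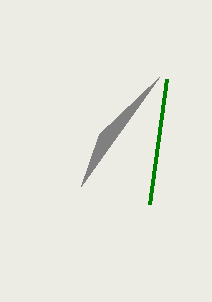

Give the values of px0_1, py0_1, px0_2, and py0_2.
px0_1 = 150, py0_1 = 204, px0_2 = 99, py0_2 = 134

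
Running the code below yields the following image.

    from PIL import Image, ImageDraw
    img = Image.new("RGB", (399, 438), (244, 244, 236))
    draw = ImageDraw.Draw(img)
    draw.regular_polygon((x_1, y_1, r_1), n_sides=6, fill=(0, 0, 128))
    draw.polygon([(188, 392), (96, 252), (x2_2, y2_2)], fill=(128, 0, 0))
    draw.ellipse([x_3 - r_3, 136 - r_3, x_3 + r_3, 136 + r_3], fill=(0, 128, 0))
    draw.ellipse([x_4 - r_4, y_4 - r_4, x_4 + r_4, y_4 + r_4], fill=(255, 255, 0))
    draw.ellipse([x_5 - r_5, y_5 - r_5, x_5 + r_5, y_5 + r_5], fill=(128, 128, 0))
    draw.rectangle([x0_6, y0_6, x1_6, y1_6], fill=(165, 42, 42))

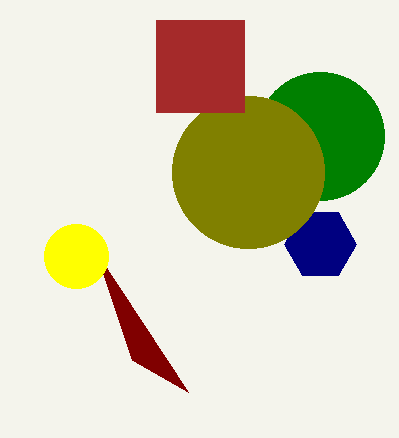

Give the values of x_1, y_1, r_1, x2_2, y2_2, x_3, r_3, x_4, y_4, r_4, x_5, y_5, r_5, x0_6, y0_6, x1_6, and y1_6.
x_1 = 320; y_1 = 244; r_1 = 36; x2_2 = 132; y2_2 = 360; x_3 = 320; r_3 = 64; x_4 = 76; y_4 = 256; r_4 = 32; x_5 = 248; y_5 = 172; r_5 = 76; x0_6 = 156; y0_6 = 20; x1_6 = 244; y1_6 = 112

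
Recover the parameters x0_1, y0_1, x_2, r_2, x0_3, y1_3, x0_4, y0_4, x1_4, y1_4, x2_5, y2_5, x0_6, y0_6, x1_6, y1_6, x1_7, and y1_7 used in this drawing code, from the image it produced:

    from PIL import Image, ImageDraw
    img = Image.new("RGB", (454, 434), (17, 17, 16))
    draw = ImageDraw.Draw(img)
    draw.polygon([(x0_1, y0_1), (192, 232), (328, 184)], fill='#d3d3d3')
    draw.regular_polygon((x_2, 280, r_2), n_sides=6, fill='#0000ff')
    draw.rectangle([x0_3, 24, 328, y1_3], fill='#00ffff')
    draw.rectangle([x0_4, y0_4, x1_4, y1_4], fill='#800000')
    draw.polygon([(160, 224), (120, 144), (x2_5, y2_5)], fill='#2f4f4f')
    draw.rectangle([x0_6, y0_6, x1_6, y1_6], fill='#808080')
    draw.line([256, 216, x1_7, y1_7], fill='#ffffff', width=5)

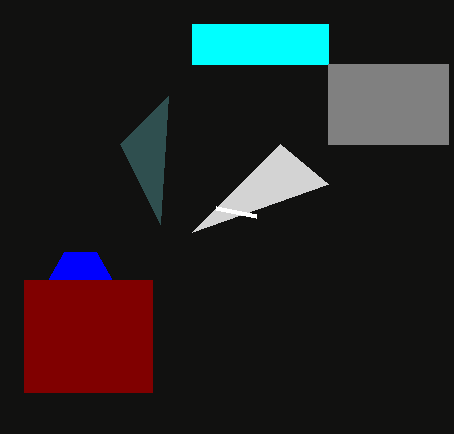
x0_1 = 280; y0_1 = 144; x_2 = 80; r_2 = 32; x0_3 = 192; y1_3 = 64; x0_4 = 24; y0_4 = 280; x1_4 = 152; y1_4 = 392; x2_5 = 168; y2_5 = 96; x0_6 = 328; y0_6 = 64; x1_6 = 448; y1_6 = 144; x1_7 = 216; y1_7 = 208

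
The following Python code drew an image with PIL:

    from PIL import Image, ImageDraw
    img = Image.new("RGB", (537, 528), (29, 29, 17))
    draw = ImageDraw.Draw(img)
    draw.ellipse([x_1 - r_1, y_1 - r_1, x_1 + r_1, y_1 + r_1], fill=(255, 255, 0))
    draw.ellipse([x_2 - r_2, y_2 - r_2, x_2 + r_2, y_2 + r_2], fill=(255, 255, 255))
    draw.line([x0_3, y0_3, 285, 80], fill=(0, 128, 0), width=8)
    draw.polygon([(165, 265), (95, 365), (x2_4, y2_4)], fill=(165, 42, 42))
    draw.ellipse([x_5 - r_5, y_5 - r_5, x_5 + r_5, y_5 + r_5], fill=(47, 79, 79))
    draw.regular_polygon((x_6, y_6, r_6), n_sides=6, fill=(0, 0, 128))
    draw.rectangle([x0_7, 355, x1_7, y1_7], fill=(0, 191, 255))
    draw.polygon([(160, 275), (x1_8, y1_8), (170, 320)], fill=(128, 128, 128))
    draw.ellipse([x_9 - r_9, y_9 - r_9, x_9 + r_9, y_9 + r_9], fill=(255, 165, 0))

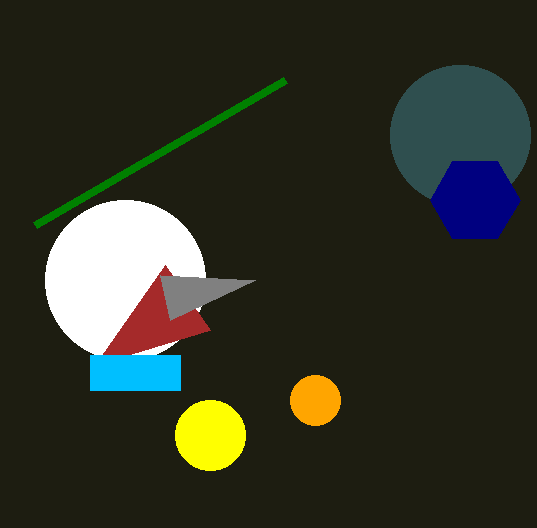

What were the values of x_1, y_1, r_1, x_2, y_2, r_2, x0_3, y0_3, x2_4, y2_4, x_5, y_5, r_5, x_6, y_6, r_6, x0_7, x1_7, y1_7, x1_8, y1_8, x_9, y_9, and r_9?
x_1 = 210
y_1 = 435
r_1 = 35
x_2 = 125
y_2 = 280
r_2 = 80
x0_3 = 35
y0_3 = 225
x2_4 = 210
y2_4 = 330
x_5 = 460
y_5 = 135
r_5 = 70
x_6 = 475
y_6 = 200
r_6 = 45
x0_7 = 90
x1_7 = 180
y1_7 = 390
x1_8 = 255
y1_8 = 280
x_9 = 315
y_9 = 400
r_9 = 25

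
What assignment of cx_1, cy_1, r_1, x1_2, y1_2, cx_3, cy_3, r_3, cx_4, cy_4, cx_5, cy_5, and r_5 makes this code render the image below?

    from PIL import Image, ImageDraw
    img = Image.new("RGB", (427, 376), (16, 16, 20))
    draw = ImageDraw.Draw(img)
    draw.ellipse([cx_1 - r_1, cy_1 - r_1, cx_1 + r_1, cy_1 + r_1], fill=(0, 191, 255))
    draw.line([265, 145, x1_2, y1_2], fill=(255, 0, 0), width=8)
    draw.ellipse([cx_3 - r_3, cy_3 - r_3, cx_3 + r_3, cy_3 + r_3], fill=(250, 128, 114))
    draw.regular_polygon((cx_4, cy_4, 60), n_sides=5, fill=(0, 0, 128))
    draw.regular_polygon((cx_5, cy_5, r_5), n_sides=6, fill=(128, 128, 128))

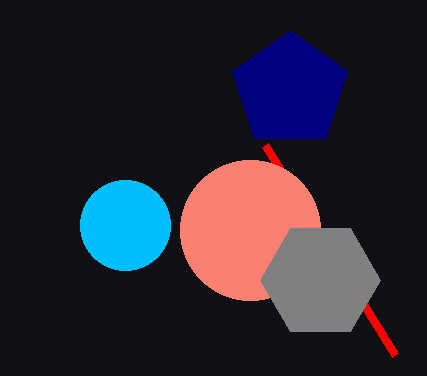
cx_1 = 125, cy_1 = 225, r_1 = 45, x1_2 = 395, y1_2 = 355, cx_3 = 250, cy_3 = 230, r_3 = 70, cx_4 = 290, cy_4 = 90, cx_5 = 320, cy_5 = 280, r_5 = 60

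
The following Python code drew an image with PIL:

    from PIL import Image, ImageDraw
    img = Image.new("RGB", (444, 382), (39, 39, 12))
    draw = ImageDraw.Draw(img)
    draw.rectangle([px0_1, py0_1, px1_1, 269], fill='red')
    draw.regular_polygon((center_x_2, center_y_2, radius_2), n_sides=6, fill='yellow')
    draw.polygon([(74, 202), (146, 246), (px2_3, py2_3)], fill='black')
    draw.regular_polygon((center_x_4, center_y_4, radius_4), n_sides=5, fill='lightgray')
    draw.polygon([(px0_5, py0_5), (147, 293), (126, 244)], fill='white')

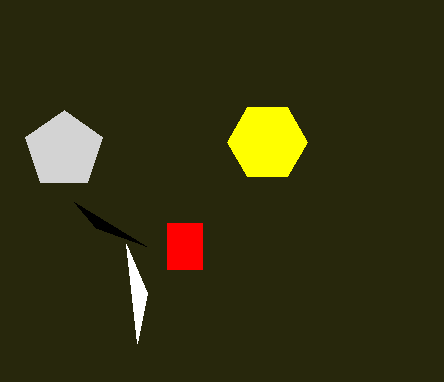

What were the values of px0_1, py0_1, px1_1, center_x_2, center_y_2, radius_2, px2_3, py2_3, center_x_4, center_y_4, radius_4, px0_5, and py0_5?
px0_1 = 167
py0_1 = 223
px1_1 = 202
center_x_2 = 267
center_y_2 = 142
radius_2 = 40
px2_3 = 96
py2_3 = 228
center_x_4 = 64
center_y_4 = 150
radius_4 = 40
px0_5 = 137
py0_5 = 343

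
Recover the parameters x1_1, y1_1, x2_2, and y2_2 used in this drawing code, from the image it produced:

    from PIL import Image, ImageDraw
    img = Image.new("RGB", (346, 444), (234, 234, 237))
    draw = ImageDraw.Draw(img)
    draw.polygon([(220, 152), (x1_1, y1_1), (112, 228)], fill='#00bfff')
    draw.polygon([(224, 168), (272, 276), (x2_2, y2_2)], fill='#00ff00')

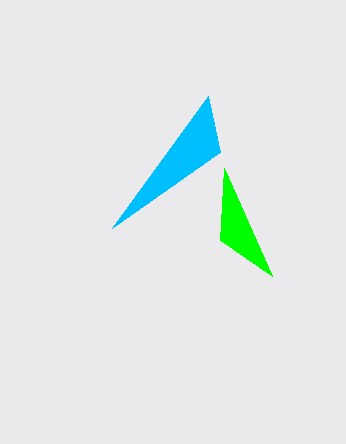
x1_1 = 208
y1_1 = 96
x2_2 = 220
y2_2 = 240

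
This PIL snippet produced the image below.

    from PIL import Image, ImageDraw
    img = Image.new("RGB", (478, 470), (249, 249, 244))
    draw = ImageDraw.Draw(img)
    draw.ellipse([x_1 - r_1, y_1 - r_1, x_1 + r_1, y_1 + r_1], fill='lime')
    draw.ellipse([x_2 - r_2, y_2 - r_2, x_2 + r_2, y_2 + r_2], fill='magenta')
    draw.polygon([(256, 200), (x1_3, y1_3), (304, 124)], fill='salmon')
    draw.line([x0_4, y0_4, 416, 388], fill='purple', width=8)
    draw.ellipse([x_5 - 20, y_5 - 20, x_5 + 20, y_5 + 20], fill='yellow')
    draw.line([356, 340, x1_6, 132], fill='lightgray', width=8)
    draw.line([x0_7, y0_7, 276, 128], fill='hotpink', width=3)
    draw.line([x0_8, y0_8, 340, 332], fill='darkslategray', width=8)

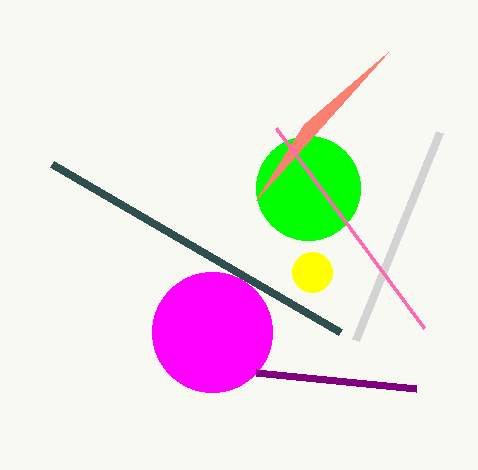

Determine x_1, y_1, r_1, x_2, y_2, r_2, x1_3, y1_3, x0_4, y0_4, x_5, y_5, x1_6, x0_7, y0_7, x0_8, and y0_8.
x_1 = 308, y_1 = 188, r_1 = 52, x_2 = 212, y_2 = 332, r_2 = 60, x1_3 = 388, y1_3 = 52, x0_4 = 256, y0_4 = 372, x_5 = 312, y_5 = 272, x1_6 = 440, x0_7 = 424, y0_7 = 328, x0_8 = 52, y0_8 = 164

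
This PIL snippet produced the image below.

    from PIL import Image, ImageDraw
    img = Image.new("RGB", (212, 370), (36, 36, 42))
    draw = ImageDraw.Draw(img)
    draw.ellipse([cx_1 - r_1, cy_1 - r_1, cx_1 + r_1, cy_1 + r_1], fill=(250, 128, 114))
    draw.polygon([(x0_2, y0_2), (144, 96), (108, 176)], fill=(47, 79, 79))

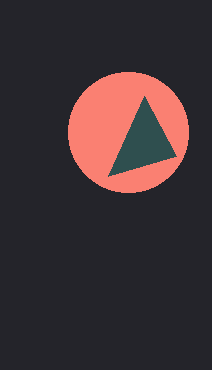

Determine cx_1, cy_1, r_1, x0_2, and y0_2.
cx_1 = 128; cy_1 = 132; r_1 = 60; x0_2 = 176; y0_2 = 156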